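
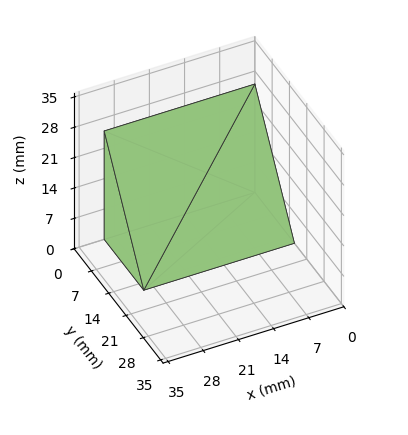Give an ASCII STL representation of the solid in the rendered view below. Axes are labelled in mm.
Reading the render: the shape is a wedge (ramp): 30 × 16 mm base, rising to 25 mm along the y=0 edge and sloping linearly to z=0 at y=16 (dimensions read to the nearest mm from the axis ticks). For the STL, each face is triangulated and given an outward normal.

solid part
  facet normal 0.0000 0.0000 -1.0000
    outer loop
      vertex 30.000 16.000 0.000
      vertex 30.000 0.000 0.000
      vertex 0.000 0.000 0.000
    endloop
  endfacet
  facet normal 0.0000 0.0000 -1.0000
    outer loop
      vertex 0.000 16.000 0.000
      vertex 30.000 16.000 0.000
      vertex 0.000 0.000 0.000
    endloop
  endfacet
  facet normal 0.0000 -1.0000 0.0000
    outer loop
      vertex 0.000 0.000 0.000
      vertex 30.000 0.000 0.000
      vertex 30.000 0.000 25.000
    endloop
  endfacet
  facet normal 0.0000 -1.0000 0.0000
    outer loop
      vertex 0.000 0.000 0.000
      vertex 30.000 0.000 25.000
      vertex 0.000 0.000 25.000
    endloop
  endfacet
  facet normal 0.0000 0.8423 0.5391
    outer loop
      vertex 0.000 0.000 25.000
      vertex 30.000 0.000 25.000
      vertex 30.000 16.000 0.000
    endloop
  endfacet
  facet normal 0.0000 0.8423 0.5391
    outer loop
      vertex 0.000 0.000 25.000
      vertex 30.000 16.000 0.000
      vertex 0.000 16.000 0.000
    endloop
  endfacet
  facet normal -1.0000 0.0000 0.0000
    outer loop
      vertex 0.000 0.000 25.000
      vertex 0.000 16.000 0.000
      vertex 0.000 0.000 0.000
    endloop
  endfacet
  facet normal 1.0000 0.0000 0.0000
    outer loop
      vertex 30.000 0.000 0.000
      vertex 30.000 16.000 0.000
      vertex 30.000 0.000 25.000
    endloop
  endfacet
endsolid part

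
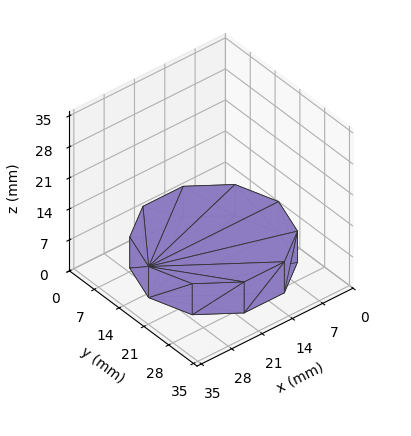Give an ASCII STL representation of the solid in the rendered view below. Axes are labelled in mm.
Reading the render: the shape is a regular 10-sided prism (a cylinder approximated with 10 flat sides), circumscribed radius ≈ 15 mm, height ≈ 7 mm (dimensions read to the nearest mm from the axis ticks). For the STL, each face is triangulated and given an outward normal.

solid part
  facet normal 0.0000 0.0000 -1.0000
    outer loop
      vertex 19.64 29.27 0.00
      vertex 27.14 23.82 0.00
      vertex 30.00 15.00 0.00
    endloop
  endfacet
  facet normal 0.0000 0.0000 -1.0000
    outer loop
      vertex 10.36 29.27 0.00
      vertex 19.64 29.27 0.00
      vertex 30.00 15.00 0.00
    endloop
  endfacet
  facet normal 0.0000 0.0000 -1.0000
    outer loop
      vertex 2.86 23.82 0.00
      vertex 10.36 29.27 0.00
      vertex 30.00 15.00 0.00
    endloop
  endfacet
  facet normal 0.0000 0.0000 -1.0000
    outer loop
      vertex 0.00 15.00 0.00
      vertex 2.86 23.82 0.00
      vertex 30.00 15.00 0.00
    endloop
  endfacet
  facet normal 0.0000 0.0000 -1.0000
    outer loop
      vertex 2.86 6.18 0.00
      vertex 0.00 15.00 0.00
      vertex 30.00 15.00 0.00
    endloop
  endfacet
  facet normal 0.0000 0.0000 -1.0000
    outer loop
      vertex 10.36 0.73 0.00
      vertex 2.86 6.18 0.00
      vertex 30.00 15.00 0.00
    endloop
  endfacet
  facet normal 0.0000 0.0000 -1.0000
    outer loop
      vertex 19.64 0.73 0.00
      vertex 10.36 0.73 0.00
      vertex 30.00 15.00 0.00
    endloop
  endfacet
  facet normal 0.0000 0.0000 -1.0000
    outer loop
      vertex 27.14 6.18 0.00
      vertex 19.64 0.73 0.00
      vertex 30.00 15.00 0.00
    endloop
  endfacet
  facet normal 0.0000 0.0000 1.0000
    outer loop
      vertex 30.00 15.00 7.00
      vertex 27.14 23.82 7.00
      vertex 19.64 29.27 7.00
    endloop
  endfacet
  facet normal 0.0000 0.0000 1.0000
    outer loop
      vertex 30.00 15.00 7.00
      vertex 19.64 29.27 7.00
      vertex 10.36 29.27 7.00
    endloop
  endfacet
  facet normal 0.0000 0.0000 1.0000
    outer loop
      vertex 30.00 15.00 7.00
      vertex 10.36 29.27 7.00
      vertex 2.86 23.82 7.00
    endloop
  endfacet
  facet normal 0.0000 0.0000 1.0000
    outer loop
      vertex 30.00 15.00 7.00
      vertex 2.86 23.82 7.00
      vertex 0.00 15.00 7.00
    endloop
  endfacet
  facet normal 0.0000 0.0000 1.0000
    outer loop
      vertex 30.00 15.00 7.00
      vertex 0.00 15.00 7.00
      vertex 2.86 6.18 7.00
    endloop
  endfacet
  facet normal 0.0000 0.0000 1.0000
    outer loop
      vertex 30.00 15.00 7.00
      vertex 2.86 6.18 7.00
      vertex 10.36 0.73 7.00
    endloop
  endfacet
  facet normal 0.0000 0.0000 1.0000
    outer loop
      vertex 30.00 15.00 7.00
      vertex 10.36 0.73 7.00
      vertex 19.64 0.73 7.00
    endloop
  endfacet
  facet normal 0.0000 0.0000 1.0000
    outer loop
      vertex 30.00 15.00 7.00
      vertex 19.64 0.73 7.00
      vertex 27.14 6.18 7.00
    endloop
  endfacet
  facet normal 0.9512 0.3085 0.0000
    outer loop
      vertex 30.00 15.00 0.00
      vertex 27.14 23.82 0.00
      vertex 27.14 23.82 7.00
    endloop
  endfacet
  facet normal 0.9512 0.3085 0.0000
    outer loop
      vertex 30.00 15.00 0.00
      vertex 27.14 23.82 7.00
      vertex 30.00 15.00 7.00
    endloop
  endfacet
  facet normal 0.5879 0.8090 0.0000
    outer loop
      vertex 27.14 23.82 0.00
      vertex 19.64 29.27 0.00
      vertex 19.64 29.27 7.00
    endloop
  endfacet
  facet normal 0.5879 0.8090 0.0000
    outer loop
      vertex 27.14 23.82 0.00
      vertex 19.64 29.27 7.00
      vertex 27.14 23.82 7.00
    endloop
  endfacet
  facet normal 0.0000 1.0000 0.0000
    outer loop
      vertex 19.64 29.27 0.00
      vertex 10.36 29.27 0.00
      vertex 10.36 29.27 7.00
    endloop
  endfacet
  facet normal 0.0000 1.0000 0.0000
    outer loop
      vertex 19.64 29.27 0.00
      vertex 10.36 29.27 7.00
      vertex 19.64 29.27 7.00
    endloop
  endfacet
  facet normal -0.5879 0.8090 0.0000
    outer loop
      vertex 10.36 29.27 0.00
      vertex 2.86 23.82 0.00
      vertex 2.86 23.82 7.00
    endloop
  endfacet
  facet normal -0.5879 0.8090 0.0000
    outer loop
      vertex 10.36 29.27 0.00
      vertex 2.86 23.82 7.00
      vertex 10.36 29.27 7.00
    endloop
  endfacet
  facet normal -0.9512 0.3085 0.0000
    outer loop
      vertex 2.86 23.82 0.00
      vertex 0.00 15.00 0.00
      vertex 0.00 15.00 7.00
    endloop
  endfacet
  facet normal -0.9512 0.3085 0.0000
    outer loop
      vertex 2.86 23.82 0.00
      vertex 0.00 15.00 7.00
      vertex 2.86 23.82 7.00
    endloop
  endfacet
  facet normal -0.9512 -0.3085 0.0000
    outer loop
      vertex 0.00 15.00 0.00
      vertex 2.86 6.18 0.00
      vertex 2.86 6.18 7.00
    endloop
  endfacet
  facet normal -0.9512 -0.3085 0.0000
    outer loop
      vertex 0.00 15.00 0.00
      vertex 2.86 6.18 7.00
      vertex 0.00 15.00 7.00
    endloop
  endfacet
  facet normal -0.5879 -0.8090 0.0000
    outer loop
      vertex 2.86 6.18 0.00
      vertex 10.36 0.73 0.00
      vertex 10.36 0.73 7.00
    endloop
  endfacet
  facet normal -0.5879 -0.8090 0.0000
    outer loop
      vertex 2.86 6.18 0.00
      vertex 10.36 0.73 7.00
      vertex 2.86 6.18 7.00
    endloop
  endfacet
  facet normal 0.0000 -1.0000 0.0000
    outer loop
      vertex 10.36 0.73 0.00
      vertex 19.64 0.73 0.00
      vertex 19.64 0.73 7.00
    endloop
  endfacet
  facet normal 0.0000 -1.0000 0.0000
    outer loop
      vertex 10.36 0.73 0.00
      vertex 19.64 0.73 7.00
      vertex 10.36 0.73 7.00
    endloop
  endfacet
  facet normal 0.5879 -0.8090 0.0000
    outer loop
      vertex 19.64 0.73 0.00
      vertex 27.14 6.18 0.00
      vertex 27.14 6.18 7.00
    endloop
  endfacet
  facet normal 0.5879 -0.8090 0.0000
    outer loop
      vertex 19.64 0.73 0.00
      vertex 27.14 6.18 7.00
      vertex 19.64 0.73 7.00
    endloop
  endfacet
  facet normal 0.9512 -0.3085 0.0000
    outer loop
      vertex 27.14 6.18 0.00
      vertex 30.00 15.00 0.00
      vertex 30.00 15.00 7.00
    endloop
  endfacet
  facet normal 0.9512 -0.3085 0.0000
    outer loop
      vertex 27.14 6.18 0.00
      vertex 30.00 15.00 7.00
      vertex 27.14 6.18 7.00
    endloop
  endfacet
endsolid part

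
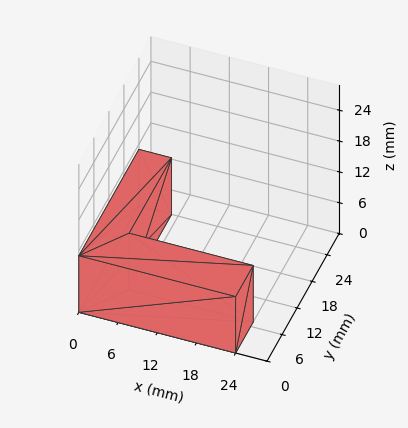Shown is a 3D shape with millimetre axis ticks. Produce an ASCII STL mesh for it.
Reading the render: the shape is an L-shaped prism: outer 24 × 24 mm, arm thicknesses ≈ 7 mm (horizontal) and 5 mm (vertical), extruded 11 mm in z (dimensions read to the nearest mm from the axis ticks). For the STL, each face is triangulated and given an outward normal.

solid part
  facet normal 0.0000 0.0000 -1.0000
    outer loop
      vertex 24.0 7.0 0.0
      vertex 24.0 0.0 0.0
      vertex 0.0 0.0 0.0
    endloop
  endfacet
  facet normal 0.0000 0.0000 -1.0000
    outer loop
      vertex 5.0 7.0 0.0
      vertex 24.0 7.0 0.0
      vertex 0.0 0.0 0.0
    endloop
  endfacet
  facet normal 0.0000 0.0000 -1.0000
    outer loop
      vertex 5.0 24.0 0.0
      vertex 5.0 7.0 0.0
      vertex 0.0 0.0 0.0
    endloop
  endfacet
  facet normal 0.0000 0.0000 -1.0000
    outer loop
      vertex 0.0 24.0 0.0
      vertex 5.0 24.0 0.0
      vertex 0.0 0.0 0.0
    endloop
  endfacet
  facet normal 0.0000 0.0000 1.0000
    outer loop
      vertex 0.0 0.0 11.0
      vertex 24.0 0.0 11.0
      vertex 24.0 7.0 11.0
    endloop
  endfacet
  facet normal 0.0000 0.0000 1.0000
    outer loop
      vertex 0.0 0.0 11.0
      vertex 24.0 7.0 11.0
      vertex 5.0 7.0 11.0
    endloop
  endfacet
  facet normal 0.0000 0.0000 1.0000
    outer loop
      vertex 0.0 0.0 11.0
      vertex 5.0 7.0 11.0
      vertex 5.0 24.0 11.0
    endloop
  endfacet
  facet normal 0.0000 0.0000 1.0000
    outer loop
      vertex 0.0 0.0 11.0
      vertex 5.0 24.0 11.0
      vertex 0.0 24.0 11.0
    endloop
  endfacet
  facet normal 0.0000 -1.0000 0.0000
    outer loop
      vertex 0.0 0.0 0.0
      vertex 24.0 0.0 0.0
      vertex 24.0 0.0 11.0
    endloop
  endfacet
  facet normal 0.0000 -1.0000 0.0000
    outer loop
      vertex 0.0 0.0 0.0
      vertex 24.0 0.0 11.0
      vertex 0.0 0.0 11.0
    endloop
  endfacet
  facet normal 1.0000 0.0000 0.0000
    outer loop
      vertex 24.0 0.0 0.0
      vertex 24.0 7.0 0.0
      vertex 24.0 7.0 11.0
    endloop
  endfacet
  facet normal 1.0000 0.0000 0.0000
    outer loop
      vertex 24.0 0.0 0.0
      vertex 24.0 7.0 11.0
      vertex 24.0 0.0 11.0
    endloop
  endfacet
  facet normal 0.0000 1.0000 0.0000
    outer loop
      vertex 24.0 7.0 0.0
      vertex 5.0 7.0 0.0
      vertex 5.0 7.0 11.0
    endloop
  endfacet
  facet normal 0.0000 1.0000 0.0000
    outer loop
      vertex 24.0 7.0 0.0
      vertex 5.0 7.0 11.0
      vertex 24.0 7.0 11.0
    endloop
  endfacet
  facet normal 1.0000 0.0000 0.0000
    outer loop
      vertex 5.0 7.0 0.0
      vertex 5.0 24.0 0.0
      vertex 5.0 24.0 11.0
    endloop
  endfacet
  facet normal 1.0000 0.0000 0.0000
    outer loop
      vertex 5.0 7.0 0.0
      vertex 5.0 24.0 11.0
      vertex 5.0 7.0 11.0
    endloop
  endfacet
  facet normal 0.0000 1.0000 0.0000
    outer loop
      vertex 5.0 24.0 0.0
      vertex 0.0 24.0 0.0
      vertex 0.0 24.0 11.0
    endloop
  endfacet
  facet normal 0.0000 1.0000 0.0000
    outer loop
      vertex 5.0 24.0 0.0
      vertex 0.0 24.0 11.0
      vertex 5.0 24.0 11.0
    endloop
  endfacet
  facet normal -1.0000 0.0000 0.0000
    outer loop
      vertex 0.0 24.0 0.0
      vertex 0.0 0.0 0.0
      vertex 0.0 0.0 11.0
    endloop
  endfacet
  facet normal -1.0000 0.0000 0.0000
    outer loop
      vertex 0.0 24.0 0.0
      vertex 0.0 0.0 11.0
      vertex 0.0 24.0 11.0
    endloop
  endfacet
endsolid part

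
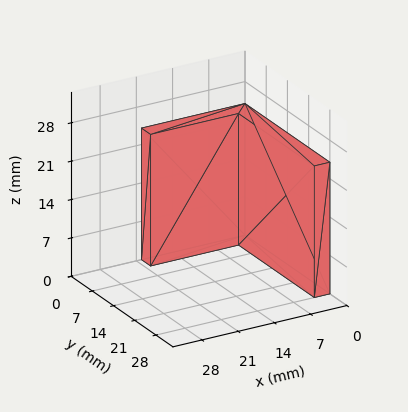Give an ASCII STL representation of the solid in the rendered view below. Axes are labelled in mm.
Reading the render: the shape is an L-shaped prism: outer 20 × 28 mm, arm thicknesses ≈ 3 mm (horizontal) and 3 mm (vertical), extruded 24 mm in z (dimensions read to the nearest mm from the axis ticks). For the STL, each face is triangulated and given an outward normal.

solid part
  facet normal 0.0000 0.0000 -1.0000
    outer loop
      vertex 20.0 3.0 0.0
      vertex 20.0 0.0 0.0
      vertex 0.0 0.0 0.0
    endloop
  endfacet
  facet normal 0.0000 0.0000 -1.0000
    outer loop
      vertex 3.0 3.0 0.0
      vertex 20.0 3.0 0.0
      vertex 0.0 0.0 0.0
    endloop
  endfacet
  facet normal 0.0000 0.0000 -1.0000
    outer loop
      vertex 3.0 28.0 0.0
      vertex 3.0 3.0 0.0
      vertex 0.0 0.0 0.0
    endloop
  endfacet
  facet normal 0.0000 0.0000 -1.0000
    outer loop
      vertex 0.0 28.0 0.0
      vertex 3.0 28.0 0.0
      vertex 0.0 0.0 0.0
    endloop
  endfacet
  facet normal 0.0000 0.0000 1.0000
    outer loop
      vertex 0.0 0.0 24.0
      vertex 20.0 0.0 24.0
      vertex 20.0 3.0 24.0
    endloop
  endfacet
  facet normal 0.0000 0.0000 1.0000
    outer loop
      vertex 0.0 0.0 24.0
      vertex 20.0 3.0 24.0
      vertex 3.0 3.0 24.0
    endloop
  endfacet
  facet normal 0.0000 0.0000 1.0000
    outer loop
      vertex 0.0 0.0 24.0
      vertex 3.0 3.0 24.0
      vertex 3.0 28.0 24.0
    endloop
  endfacet
  facet normal 0.0000 0.0000 1.0000
    outer loop
      vertex 0.0 0.0 24.0
      vertex 3.0 28.0 24.0
      vertex 0.0 28.0 24.0
    endloop
  endfacet
  facet normal 0.0000 -1.0000 0.0000
    outer loop
      vertex 0.0 0.0 0.0
      vertex 20.0 0.0 0.0
      vertex 20.0 0.0 24.0
    endloop
  endfacet
  facet normal 0.0000 -1.0000 0.0000
    outer loop
      vertex 0.0 0.0 0.0
      vertex 20.0 0.0 24.0
      vertex 0.0 0.0 24.0
    endloop
  endfacet
  facet normal 1.0000 0.0000 0.0000
    outer loop
      vertex 20.0 0.0 0.0
      vertex 20.0 3.0 0.0
      vertex 20.0 3.0 24.0
    endloop
  endfacet
  facet normal 1.0000 0.0000 0.0000
    outer loop
      vertex 20.0 0.0 0.0
      vertex 20.0 3.0 24.0
      vertex 20.0 0.0 24.0
    endloop
  endfacet
  facet normal 0.0000 1.0000 0.0000
    outer loop
      vertex 20.0 3.0 0.0
      vertex 3.0 3.0 0.0
      vertex 3.0 3.0 24.0
    endloop
  endfacet
  facet normal 0.0000 1.0000 0.0000
    outer loop
      vertex 20.0 3.0 0.0
      vertex 3.0 3.0 24.0
      vertex 20.0 3.0 24.0
    endloop
  endfacet
  facet normal 1.0000 0.0000 0.0000
    outer loop
      vertex 3.0 3.0 0.0
      vertex 3.0 28.0 0.0
      vertex 3.0 28.0 24.0
    endloop
  endfacet
  facet normal 1.0000 0.0000 0.0000
    outer loop
      vertex 3.0 3.0 0.0
      vertex 3.0 28.0 24.0
      vertex 3.0 3.0 24.0
    endloop
  endfacet
  facet normal 0.0000 1.0000 0.0000
    outer loop
      vertex 3.0 28.0 0.0
      vertex 0.0 28.0 0.0
      vertex 0.0 28.0 24.0
    endloop
  endfacet
  facet normal 0.0000 1.0000 0.0000
    outer loop
      vertex 3.0 28.0 0.0
      vertex 0.0 28.0 24.0
      vertex 3.0 28.0 24.0
    endloop
  endfacet
  facet normal -1.0000 0.0000 0.0000
    outer loop
      vertex 0.0 28.0 0.0
      vertex 0.0 0.0 0.0
      vertex 0.0 0.0 24.0
    endloop
  endfacet
  facet normal -1.0000 0.0000 0.0000
    outer loop
      vertex 0.0 28.0 0.0
      vertex 0.0 0.0 24.0
      vertex 0.0 28.0 24.0
    endloop
  endfacet
endsolid part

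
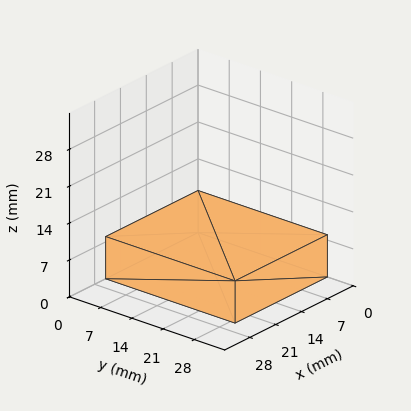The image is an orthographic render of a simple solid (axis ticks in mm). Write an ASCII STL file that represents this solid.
Reading the render: the shape is a rectangular box, roughly 25 × 29 mm footprint and 8 mm tall (dimensions read to the nearest mm from the axis ticks). For the STL, each face is triangulated and given an outward normal.

solid part
  facet normal 0.0000 0.0000 -1.0000
    outer loop
      vertex 25.0 29.0 0.0
      vertex 25.0 0.0 0.0
      vertex 0.0 0.0 0.0
    endloop
  endfacet
  facet normal 0.0000 0.0000 -1.0000
    outer loop
      vertex 0.0 29.0 0.0
      vertex 25.0 29.0 0.0
      vertex 0.0 0.0 0.0
    endloop
  endfacet
  facet normal 0.0000 0.0000 1.0000
    outer loop
      vertex 0.0 0.0 8.0
      vertex 25.0 0.0 8.0
      vertex 25.0 29.0 8.0
    endloop
  endfacet
  facet normal 0.0000 0.0000 1.0000
    outer loop
      vertex 0.0 0.0 8.0
      vertex 25.0 29.0 8.0
      vertex 0.0 29.0 8.0
    endloop
  endfacet
  facet normal 0.0000 -1.0000 0.0000
    outer loop
      vertex 0.0 0.0 0.0
      vertex 25.0 0.0 0.0
      vertex 25.0 0.0 8.0
    endloop
  endfacet
  facet normal 0.0000 -1.0000 0.0000
    outer loop
      vertex 0.0 0.0 0.0
      vertex 25.0 0.0 8.0
      vertex 0.0 0.0 8.0
    endloop
  endfacet
  facet normal 0.0000 1.0000 0.0000
    outer loop
      vertex 25.0 29.0 8.0
      vertex 25.0 29.0 0.0
      vertex 0.0 29.0 0.0
    endloop
  endfacet
  facet normal 0.0000 1.0000 0.0000
    outer loop
      vertex 0.0 29.0 8.0
      vertex 25.0 29.0 8.0
      vertex 0.0 29.0 0.0
    endloop
  endfacet
  facet normal -1.0000 0.0000 0.0000
    outer loop
      vertex 0.0 29.0 8.0
      vertex 0.0 29.0 0.0
      vertex 0.0 0.0 0.0
    endloop
  endfacet
  facet normal -1.0000 0.0000 0.0000
    outer loop
      vertex 0.0 0.0 8.0
      vertex 0.0 29.0 8.0
      vertex 0.0 0.0 0.0
    endloop
  endfacet
  facet normal 1.0000 0.0000 0.0000
    outer loop
      vertex 25.0 0.0 0.0
      vertex 25.0 29.0 0.0
      vertex 25.0 29.0 8.0
    endloop
  endfacet
  facet normal 1.0000 0.0000 0.0000
    outer loop
      vertex 25.0 0.0 0.0
      vertex 25.0 29.0 8.0
      vertex 25.0 0.0 8.0
    endloop
  endfacet
endsolid part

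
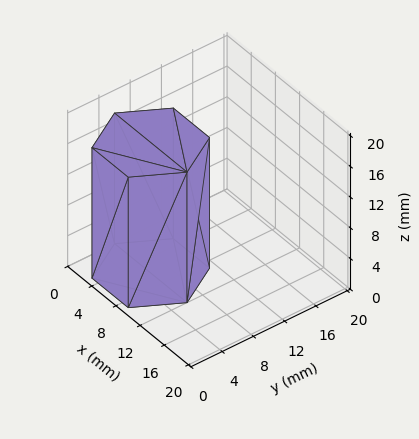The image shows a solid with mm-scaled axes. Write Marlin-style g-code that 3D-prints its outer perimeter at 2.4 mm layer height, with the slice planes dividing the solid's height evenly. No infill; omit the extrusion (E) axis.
Reading the render: the shape is a regular 6-sided prism (a cylinder approximated with 6 flat sides), circumscribed radius ≈ 6 mm, height ≈ 17 mm (dimensions read to the nearest mm from the axis ticks). For the g-code, the solid's height is divided into equal slices at the stated Δz and each level perimeter traced with G1 moves after a G0 lift.

; perimeter-only toolpath
G21 ; units = mm
G90 ; absolute positioning
G28 ; home
; layer 1
G0 Z2.4
G0 X12.0 Y6.0
G1 X9.0 Y11.2
G1 X3.0 Y11.2
G1 X0.0 Y6.0
G1 X3.0 Y0.8
G1 X9.0 Y0.8
G1 X12.0 Y6.0
; layer 2
G0 Z4.9
G0 X12.0 Y6.0
G1 X9.0 Y11.2
G1 X3.0 Y11.2
G1 X0.0 Y6.0
G1 X3.0 Y0.8
G1 X9.0 Y0.8
G1 X12.0 Y6.0
; layer 3
G0 Z7.3
G0 X12.0 Y6.0
G1 X9.0 Y11.2
G1 X3.0 Y11.2
G1 X0.0 Y6.0
G1 X3.0 Y0.8
G1 X9.0 Y0.8
G1 X12.0 Y6.0
; layer 4
G0 Z9.7
G0 X12.0 Y6.0
G1 X9.0 Y11.2
G1 X3.0 Y11.2
G1 X0.0 Y6.0
G1 X3.0 Y0.8
G1 X9.0 Y0.8
G1 X12.0 Y6.0
; layer 5
G0 Z12.1
G0 X12.0 Y6.0
G1 X9.0 Y11.2
G1 X3.0 Y11.2
G1 X0.0 Y6.0
G1 X3.0 Y0.8
G1 X9.0 Y0.8
G1 X12.0 Y6.0
; layer 6
G0 Z14.6
G0 X12.0 Y6.0
G1 X9.0 Y11.2
G1 X3.0 Y11.2
G1 X0.0 Y6.0
G1 X3.0 Y0.8
G1 X9.0 Y0.8
G1 X12.0 Y6.0
; layer 7
G0 Z17.0
G0 X12.0 Y6.0
G1 X9.0 Y11.2
G1 X3.0 Y11.2
G1 X0.0 Y6.0
G1 X3.0 Y0.8
G1 X9.0 Y0.8
G1 X12.0 Y6.0
M2 ; end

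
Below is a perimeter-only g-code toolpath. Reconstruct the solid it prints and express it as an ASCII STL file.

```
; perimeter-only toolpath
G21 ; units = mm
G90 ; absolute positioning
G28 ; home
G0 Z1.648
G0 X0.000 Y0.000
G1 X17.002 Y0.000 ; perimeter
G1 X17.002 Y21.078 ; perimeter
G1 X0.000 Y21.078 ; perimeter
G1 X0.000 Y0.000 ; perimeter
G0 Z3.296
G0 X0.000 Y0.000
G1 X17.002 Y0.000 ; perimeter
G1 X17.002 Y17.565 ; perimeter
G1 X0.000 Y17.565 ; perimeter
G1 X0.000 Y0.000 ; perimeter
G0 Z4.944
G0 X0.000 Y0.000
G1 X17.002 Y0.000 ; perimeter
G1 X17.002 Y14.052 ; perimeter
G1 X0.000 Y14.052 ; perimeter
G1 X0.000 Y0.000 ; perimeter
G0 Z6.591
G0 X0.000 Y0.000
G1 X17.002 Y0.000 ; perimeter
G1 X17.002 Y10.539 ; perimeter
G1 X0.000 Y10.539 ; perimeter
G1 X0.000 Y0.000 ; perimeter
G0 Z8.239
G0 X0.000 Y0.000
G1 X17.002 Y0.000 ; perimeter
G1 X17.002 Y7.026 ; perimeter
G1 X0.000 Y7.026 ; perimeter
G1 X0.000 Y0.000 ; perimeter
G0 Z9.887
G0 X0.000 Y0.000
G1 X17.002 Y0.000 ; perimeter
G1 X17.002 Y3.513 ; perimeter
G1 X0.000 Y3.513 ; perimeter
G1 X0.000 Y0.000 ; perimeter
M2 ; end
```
solid part
  facet normal 0.0000 0.0000 -1.0000
    outer loop
      vertex 17.002 24.591 0.000
      vertex 17.002 0.000 0.000
      vertex 0.000 0.000 0.000
    endloop
  endfacet
  facet normal 0.0000 0.0000 -1.0000
    outer loop
      vertex 0.000 24.591 0.000
      vertex 17.002 24.591 0.000
      vertex 0.000 0.000 0.000
    endloop
  endfacet
  facet normal 0.0000 -1.0000 0.0000
    outer loop
      vertex 0.000 0.000 0.000
      vertex 17.002 0.000 0.000
      vertex 17.002 0.000 11.535
    endloop
  endfacet
  facet normal 0.0000 -1.0000 0.0000
    outer loop
      vertex 0.000 0.000 0.000
      vertex 17.002 0.000 11.535
      vertex 0.000 0.000 11.535
    endloop
  endfacet
  facet normal 0.0000 0.4247 0.9053
    outer loop
      vertex 0.000 0.000 11.535
      vertex 17.002 0.000 11.535
      vertex 17.002 24.591 0.000
    endloop
  endfacet
  facet normal 0.0000 0.4247 0.9053
    outer loop
      vertex 0.000 0.000 11.535
      vertex 17.002 24.591 0.000
      vertex 0.000 24.591 0.000
    endloop
  endfacet
  facet normal -1.0000 0.0000 0.0000
    outer loop
      vertex 0.000 0.000 11.535
      vertex 0.000 24.591 0.000
      vertex 0.000 0.000 0.000
    endloop
  endfacet
  facet normal 1.0000 0.0000 0.0000
    outer loop
      vertex 17.002 0.000 0.000
      vertex 17.002 24.591 0.000
      vertex 17.002 0.000 11.535
    endloop
  endfacet
endsolid part

The G0 Z moves step by Δz≈1.648 mm. The G1 loops shrink linearly with z, so the solid tapers from its base footprint up to z≈11.5. Closing with a flat bottom cap and the tapered top and triangulating gives 8 facets — a wedge (ramp): 17 × 24.6 mm base, rising to 11.5 mm along the y=0 edge and sloping linearly to z=0 at y=24.6.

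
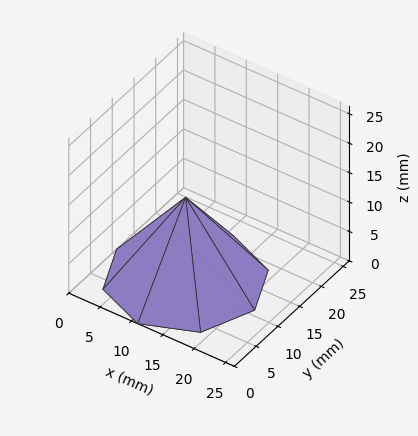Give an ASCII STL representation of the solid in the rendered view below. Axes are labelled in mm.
Reading the render: the shape is a regular 8-sided pyramid, base circumscribed radius ≈ 11 mm, apex at z ≈ 14 mm (dimensions read to the nearest mm from the axis ticks). For the STL, each face is triangulated and given an outward normal.

solid part
  facet normal 0.0000 0.0000 -1.0000
    outer loop
      vertex 11.000 22.000 0.000
      vertex 18.778 18.778 0.000
      vertex 22.000 11.000 0.000
    endloop
  endfacet
  facet normal 0.0000 0.0000 -1.0000
    outer loop
      vertex 3.222 18.778 0.000
      vertex 11.000 22.000 0.000
      vertex 22.000 11.000 0.000
    endloop
  endfacet
  facet normal 0.0000 0.0000 -1.0000
    outer loop
      vertex 0.000 11.000 0.000
      vertex 3.222 18.778 0.000
      vertex 22.000 11.000 0.000
    endloop
  endfacet
  facet normal 0.0000 0.0000 -1.0000
    outer loop
      vertex 3.222 3.222 0.000
      vertex 0.000 11.000 0.000
      vertex 22.000 11.000 0.000
    endloop
  endfacet
  facet normal 0.0000 0.0000 -1.0000
    outer loop
      vertex 11.000 0.000 0.000
      vertex 3.222 3.222 0.000
      vertex 22.000 11.000 0.000
    endloop
  endfacet
  facet normal 0.0000 0.0000 -1.0000
    outer loop
      vertex 18.778 3.222 0.000
      vertex 11.000 0.000 0.000
      vertex 22.000 11.000 0.000
    endloop
  endfacet
  facet normal 0.7477 0.3097 0.5874
    outer loop
      vertex 22.000 11.000 0.000
      vertex 18.778 18.778 0.000
      vertex 11.000 11.000 14.000
    endloop
  endfacet
  facet normal 0.3097 0.7477 0.5874
    outer loop
      vertex 18.778 18.778 0.000
      vertex 11.000 22.000 0.000
      vertex 11.000 11.000 14.000
    endloop
  endfacet
  facet normal -0.3097 0.7477 0.5874
    outer loop
      vertex 11.000 22.000 0.000
      vertex 3.222 18.778 0.000
      vertex 11.000 11.000 14.000
    endloop
  endfacet
  facet normal -0.7477 0.3097 0.5874
    outer loop
      vertex 3.222 18.778 0.000
      vertex 0.000 11.000 0.000
      vertex 11.000 11.000 14.000
    endloop
  endfacet
  facet normal -0.7477 -0.3097 0.5874
    outer loop
      vertex 0.000 11.000 0.000
      vertex 3.222 3.222 0.000
      vertex 11.000 11.000 14.000
    endloop
  endfacet
  facet normal -0.3097 -0.7477 0.5874
    outer loop
      vertex 3.222 3.222 0.000
      vertex 11.000 0.000 0.000
      vertex 11.000 11.000 14.000
    endloop
  endfacet
  facet normal 0.3097 -0.7477 0.5874
    outer loop
      vertex 11.000 0.000 0.000
      vertex 18.778 3.222 0.000
      vertex 11.000 11.000 14.000
    endloop
  endfacet
  facet normal 0.7477 -0.3097 0.5874
    outer loop
      vertex 18.778 3.222 0.000
      vertex 22.000 11.000 0.000
      vertex 11.000 11.000 14.000
    endloop
  endfacet
endsolid part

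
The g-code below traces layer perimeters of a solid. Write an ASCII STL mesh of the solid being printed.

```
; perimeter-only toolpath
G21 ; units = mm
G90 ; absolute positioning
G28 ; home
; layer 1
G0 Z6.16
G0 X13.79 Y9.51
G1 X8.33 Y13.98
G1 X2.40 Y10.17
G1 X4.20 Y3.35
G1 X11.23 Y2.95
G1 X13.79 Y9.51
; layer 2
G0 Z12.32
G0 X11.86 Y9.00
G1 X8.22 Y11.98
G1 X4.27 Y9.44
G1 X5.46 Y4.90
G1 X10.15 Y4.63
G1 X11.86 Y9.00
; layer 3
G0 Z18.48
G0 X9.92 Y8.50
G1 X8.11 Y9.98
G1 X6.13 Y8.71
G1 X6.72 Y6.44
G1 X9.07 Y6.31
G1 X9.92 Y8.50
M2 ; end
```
solid part
  facet normal 0.0000 0.0000 -1.0000
    outer loop
      vertex 0.54 10.89 0.00
      vertex 8.45 15.97 0.00
      vertex 15.72 10.02 0.00
    endloop
  endfacet
  facet normal 0.0000 0.0000 -1.0000
    outer loop
      vertex 2.93 1.80 0.00
      vertex 0.54 10.89 0.00
      vertex 15.72 10.02 0.00
    endloop
  endfacet
  facet normal 0.0000 0.0000 -1.0000
    outer loop
      vertex 12.31 1.27 0.00
      vertex 2.93 1.80 0.00
      vertex 15.72 10.02 0.00
    endloop
  endfacet
  facet normal 0.6126 0.7485 0.2539
    outer loop
      vertex 15.72 10.02 0.00
      vertex 8.45 15.97 0.00
      vertex 7.99 7.99 24.64
    endloop
  endfacet
  facet normal -0.5227 0.8139 0.2538
    outer loop
      vertex 8.45 15.97 0.00
      vertex 0.54 10.89 0.00
      vertex 7.99 7.99 24.64
    endloop
  endfacet
  facet normal -0.9354 -0.2460 0.2539
    outer loop
      vertex 0.54 10.89 0.00
      vertex 2.93 1.80 0.00
      vertex 7.99 7.99 24.64
    endloop
  endfacet
  facet normal -0.0546 -0.9657 0.2538
    outer loop
      vertex 2.93 1.80 0.00
      vertex 12.31 1.27 0.00
      vertex 7.99 7.99 24.64
    endloop
  endfacet
  facet normal 0.9012 -0.3512 0.2538
    outer loop
      vertex 12.31 1.27 0.00
      vertex 15.72 10.02 0.00
      vertex 7.99 7.99 24.64
    endloop
  endfacet
endsolid part

The G0 Z moves step by Δz≈6.16 mm. The G1 loops shrink linearly with z, so the solid tapers from its base footprint up to z≈24.6. Closing with a flat bottom cap and the tapered top and triangulating gives 8 facets — a regular 5-sided pyramid, base circumscribed radius ≈ 7.99 mm, apex at z ≈ 24.6 mm.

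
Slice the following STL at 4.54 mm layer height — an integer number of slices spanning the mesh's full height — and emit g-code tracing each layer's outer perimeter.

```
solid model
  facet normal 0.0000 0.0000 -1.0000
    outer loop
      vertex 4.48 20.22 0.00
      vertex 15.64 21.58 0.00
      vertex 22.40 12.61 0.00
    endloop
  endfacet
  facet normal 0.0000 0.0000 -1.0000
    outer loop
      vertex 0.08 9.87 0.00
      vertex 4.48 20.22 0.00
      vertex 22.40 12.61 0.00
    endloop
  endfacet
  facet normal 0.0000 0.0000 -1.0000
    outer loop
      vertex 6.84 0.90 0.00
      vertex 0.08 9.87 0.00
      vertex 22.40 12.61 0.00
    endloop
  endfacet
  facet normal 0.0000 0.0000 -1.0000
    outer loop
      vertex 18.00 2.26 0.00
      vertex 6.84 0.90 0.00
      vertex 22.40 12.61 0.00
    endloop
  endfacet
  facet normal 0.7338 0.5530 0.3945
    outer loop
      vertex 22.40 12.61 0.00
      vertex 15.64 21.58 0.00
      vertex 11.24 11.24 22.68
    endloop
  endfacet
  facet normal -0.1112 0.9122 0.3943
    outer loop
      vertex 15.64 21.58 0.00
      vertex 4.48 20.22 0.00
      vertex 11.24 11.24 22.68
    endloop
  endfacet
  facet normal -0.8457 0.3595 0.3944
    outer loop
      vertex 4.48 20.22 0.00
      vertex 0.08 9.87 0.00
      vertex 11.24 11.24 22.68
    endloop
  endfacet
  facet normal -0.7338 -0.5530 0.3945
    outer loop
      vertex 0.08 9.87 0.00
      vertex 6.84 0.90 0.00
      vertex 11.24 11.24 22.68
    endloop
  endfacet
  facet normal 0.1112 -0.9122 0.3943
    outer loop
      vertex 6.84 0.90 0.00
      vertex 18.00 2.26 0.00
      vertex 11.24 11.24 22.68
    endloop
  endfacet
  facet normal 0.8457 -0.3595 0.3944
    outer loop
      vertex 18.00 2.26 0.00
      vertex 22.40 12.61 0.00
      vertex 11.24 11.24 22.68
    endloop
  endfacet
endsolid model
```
; perimeter-only toolpath
G21 ; units = mm
G90 ; absolute positioning
G28 ; home
; layer 1
G0 Z4.54
G0 X20.17 Y12.34
G1 X14.76 Y19.51
G1 X5.83 Y18.42
G1 X2.31 Y10.14
G1 X7.72 Y2.97
G1 X16.65 Y4.06
G1 X20.17 Y12.34
; layer 2
G0 Z9.07
G0 X17.94 Y12.06
G1 X13.88 Y17.44
G1 X7.18 Y16.63
G1 X4.54 Y10.42
G1 X8.60 Y5.04
G1 X15.30 Y5.85
G1 X17.94 Y12.06
; layer 3
G0 Z13.61
G0 X15.70 Y11.79
G1 X13.00 Y15.38
G1 X8.54 Y14.83
G1 X6.78 Y10.69
G1 X9.48 Y7.10
G1 X13.94 Y7.65
G1 X15.70 Y11.79
; layer 4
G0 Z18.14
G0 X13.47 Y11.51
G1 X12.12 Y13.31
G1 X9.89 Y13.04
G1 X9.01 Y10.97
G1 X10.36 Y9.17
G1 X12.59 Y9.44
G1 X13.47 Y11.51
M2 ; end

The solid is a regular 6-sided pyramid, base circumscribed radius ≈ 11.2 mm, apex at z ≈ 22.7 mm. Slicing at Δz = 4.54 mm — 5 equal slices spanning the solid's height, so layer i sits at z = i·h/5 — gives 4 non-empty perimeters. Each is a 6-segment closed polygon; G0 lifts to the layer z and rapids to the start vertex, then G1 traces the edges. The cross-section shrinks linearly with z (the slice at the apex is degenerate and omitted).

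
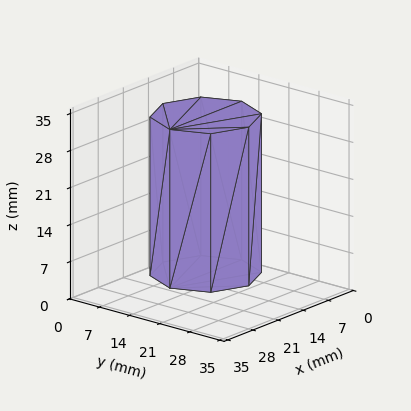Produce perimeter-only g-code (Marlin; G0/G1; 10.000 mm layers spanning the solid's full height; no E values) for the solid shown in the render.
Reading the render: the shape is a regular 8-sided prism (a cylinder approximated with 8 flat sides), circumscribed radius ≈ 10 mm, height ≈ 30 mm (dimensions read to the nearest mm from the axis ticks). For the g-code, the solid's height is divided into equal slices at the stated Δz and each level perimeter traced with G1 moves after a G0 lift.

; perimeter-only toolpath
G21 ; units = mm
G90 ; absolute positioning
G28 ; home
; layer 1
G0 Z10.000
G0 X20.000 Y10.000
G1 X17.071 Y17.071
G1 X10.000 Y20.000
G1 X2.929 Y17.071
G1 X0.000 Y10.000
G1 X2.929 Y2.929
G1 X10.000 Y0.000
G1 X17.071 Y2.929
G1 X20.000 Y10.000
; layer 2
G0 Z20.000
G0 X20.000 Y10.000
G1 X17.071 Y17.071
G1 X10.000 Y20.000
G1 X2.929 Y17.071
G1 X0.000 Y10.000
G1 X2.929 Y2.929
G1 X10.000 Y0.000
G1 X17.071 Y2.929
G1 X20.000 Y10.000
; layer 3
G0 Z30.000
G0 X20.000 Y10.000
G1 X17.071 Y17.071
G1 X10.000 Y20.000
G1 X2.929 Y17.071
G1 X0.000 Y10.000
G1 X2.929 Y2.929
G1 X10.000 Y0.000
G1 X17.071 Y2.929
G1 X20.000 Y10.000
M2 ; end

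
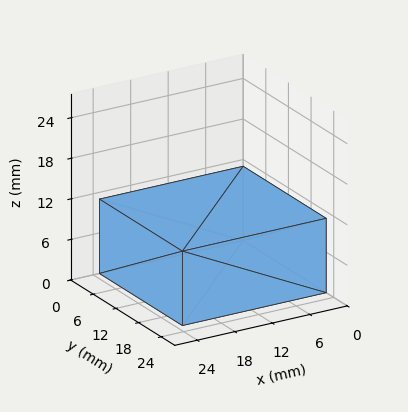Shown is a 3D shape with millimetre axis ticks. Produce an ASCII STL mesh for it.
Reading the render: the shape is a rectangular box, roughly 23 × 22 mm footprint and 11 mm tall (dimensions read to the nearest mm from the axis ticks). For the STL, each face is triangulated and given an outward normal.

solid part
  facet normal 0.0000 0.0000 -1.0000
    outer loop
      vertex 23.00 22.00 0.00
      vertex 23.00 0.00 0.00
      vertex 0.00 0.00 0.00
    endloop
  endfacet
  facet normal 0.0000 0.0000 -1.0000
    outer loop
      vertex 0.00 22.00 0.00
      vertex 23.00 22.00 0.00
      vertex 0.00 0.00 0.00
    endloop
  endfacet
  facet normal 0.0000 0.0000 1.0000
    outer loop
      vertex 0.00 0.00 11.00
      vertex 23.00 0.00 11.00
      vertex 23.00 22.00 11.00
    endloop
  endfacet
  facet normal 0.0000 0.0000 1.0000
    outer loop
      vertex 0.00 0.00 11.00
      vertex 23.00 22.00 11.00
      vertex 0.00 22.00 11.00
    endloop
  endfacet
  facet normal 0.0000 -1.0000 0.0000
    outer loop
      vertex 0.00 0.00 0.00
      vertex 23.00 0.00 0.00
      vertex 23.00 0.00 11.00
    endloop
  endfacet
  facet normal 0.0000 -1.0000 0.0000
    outer loop
      vertex 0.00 0.00 0.00
      vertex 23.00 0.00 11.00
      vertex 0.00 0.00 11.00
    endloop
  endfacet
  facet normal 0.0000 1.0000 0.0000
    outer loop
      vertex 23.00 22.00 11.00
      vertex 23.00 22.00 0.00
      vertex 0.00 22.00 0.00
    endloop
  endfacet
  facet normal 0.0000 1.0000 0.0000
    outer loop
      vertex 0.00 22.00 11.00
      vertex 23.00 22.00 11.00
      vertex 0.00 22.00 0.00
    endloop
  endfacet
  facet normal -1.0000 0.0000 0.0000
    outer loop
      vertex 0.00 22.00 11.00
      vertex 0.00 22.00 0.00
      vertex 0.00 0.00 0.00
    endloop
  endfacet
  facet normal -1.0000 0.0000 0.0000
    outer loop
      vertex 0.00 0.00 11.00
      vertex 0.00 22.00 11.00
      vertex 0.00 0.00 0.00
    endloop
  endfacet
  facet normal 1.0000 0.0000 0.0000
    outer loop
      vertex 23.00 0.00 0.00
      vertex 23.00 22.00 0.00
      vertex 23.00 22.00 11.00
    endloop
  endfacet
  facet normal 1.0000 0.0000 0.0000
    outer loop
      vertex 23.00 0.00 0.00
      vertex 23.00 22.00 11.00
      vertex 23.00 0.00 11.00
    endloop
  endfacet
endsolid part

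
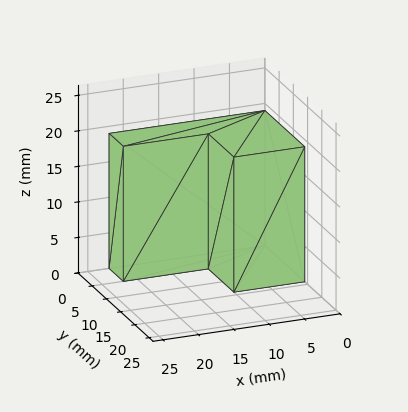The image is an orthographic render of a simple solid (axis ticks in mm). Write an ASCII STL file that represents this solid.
Reading the render: the shape is an L-shaped prism: outer 22 × 14 mm, arm thicknesses ≈ 5 mm (horizontal) and 10 mm (vertical), extruded 19 mm in z (dimensions read to the nearest mm from the axis ticks). For the STL, each face is triangulated and given an outward normal.

solid part
  facet normal 0.0000 0.0000 -1.0000
    outer loop
      vertex 22.000 5.000 0.000
      vertex 22.000 0.000 0.000
      vertex 0.000 0.000 0.000
    endloop
  endfacet
  facet normal 0.0000 0.0000 -1.0000
    outer loop
      vertex 10.000 5.000 0.000
      vertex 22.000 5.000 0.000
      vertex 0.000 0.000 0.000
    endloop
  endfacet
  facet normal 0.0000 0.0000 -1.0000
    outer loop
      vertex 10.000 14.000 0.000
      vertex 10.000 5.000 0.000
      vertex 0.000 0.000 0.000
    endloop
  endfacet
  facet normal 0.0000 0.0000 -1.0000
    outer loop
      vertex 0.000 14.000 0.000
      vertex 10.000 14.000 0.000
      vertex 0.000 0.000 0.000
    endloop
  endfacet
  facet normal 0.0000 0.0000 1.0000
    outer loop
      vertex 0.000 0.000 19.000
      vertex 22.000 0.000 19.000
      vertex 22.000 5.000 19.000
    endloop
  endfacet
  facet normal 0.0000 0.0000 1.0000
    outer loop
      vertex 0.000 0.000 19.000
      vertex 22.000 5.000 19.000
      vertex 10.000 5.000 19.000
    endloop
  endfacet
  facet normal 0.0000 0.0000 1.0000
    outer loop
      vertex 0.000 0.000 19.000
      vertex 10.000 5.000 19.000
      vertex 10.000 14.000 19.000
    endloop
  endfacet
  facet normal 0.0000 0.0000 1.0000
    outer loop
      vertex 0.000 0.000 19.000
      vertex 10.000 14.000 19.000
      vertex 0.000 14.000 19.000
    endloop
  endfacet
  facet normal 0.0000 -1.0000 0.0000
    outer loop
      vertex 0.000 0.000 0.000
      vertex 22.000 0.000 0.000
      vertex 22.000 0.000 19.000
    endloop
  endfacet
  facet normal 0.0000 -1.0000 0.0000
    outer loop
      vertex 0.000 0.000 0.000
      vertex 22.000 0.000 19.000
      vertex 0.000 0.000 19.000
    endloop
  endfacet
  facet normal 1.0000 0.0000 0.0000
    outer loop
      vertex 22.000 0.000 0.000
      vertex 22.000 5.000 0.000
      vertex 22.000 5.000 19.000
    endloop
  endfacet
  facet normal 1.0000 0.0000 0.0000
    outer loop
      vertex 22.000 0.000 0.000
      vertex 22.000 5.000 19.000
      vertex 22.000 0.000 19.000
    endloop
  endfacet
  facet normal 0.0000 1.0000 0.0000
    outer loop
      vertex 22.000 5.000 0.000
      vertex 10.000 5.000 0.000
      vertex 10.000 5.000 19.000
    endloop
  endfacet
  facet normal 0.0000 1.0000 0.0000
    outer loop
      vertex 22.000 5.000 0.000
      vertex 10.000 5.000 19.000
      vertex 22.000 5.000 19.000
    endloop
  endfacet
  facet normal 1.0000 0.0000 0.0000
    outer loop
      vertex 10.000 5.000 0.000
      vertex 10.000 14.000 0.000
      vertex 10.000 14.000 19.000
    endloop
  endfacet
  facet normal 1.0000 0.0000 0.0000
    outer loop
      vertex 10.000 5.000 0.000
      vertex 10.000 14.000 19.000
      vertex 10.000 5.000 19.000
    endloop
  endfacet
  facet normal 0.0000 1.0000 0.0000
    outer loop
      vertex 10.000 14.000 0.000
      vertex 0.000 14.000 0.000
      vertex 0.000 14.000 19.000
    endloop
  endfacet
  facet normal 0.0000 1.0000 0.0000
    outer loop
      vertex 10.000 14.000 0.000
      vertex 0.000 14.000 19.000
      vertex 10.000 14.000 19.000
    endloop
  endfacet
  facet normal -1.0000 0.0000 0.0000
    outer loop
      vertex 0.000 14.000 0.000
      vertex 0.000 0.000 0.000
      vertex 0.000 0.000 19.000
    endloop
  endfacet
  facet normal -1.0000 0.0000 0.0000
    outer loop
      vertex 0.000 14.000 0.000
      vertex 0.000 0.000 19.000
      vertex 0.000 14.000 19.000
    endloop
  endfacet
endsolid part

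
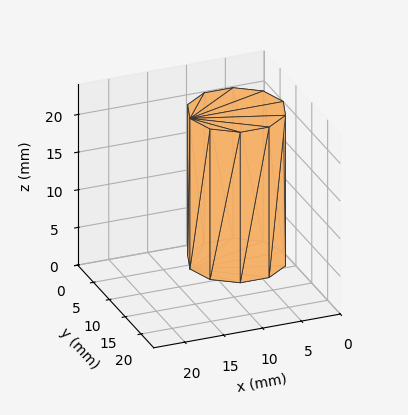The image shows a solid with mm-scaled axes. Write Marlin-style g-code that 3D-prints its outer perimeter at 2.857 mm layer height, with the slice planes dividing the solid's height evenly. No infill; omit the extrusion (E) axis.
Reading the render: the shape is a regular 10-sided prism (a cylinder approximated with 10 flat sides), circumscribed radius ≈ 6 mm, height ≈ 20 mm (dimensions read to the nearest mm from the axis ticks). For the g-code, the solid's height is divided into equal slices at the stated Δz and each level perimeter traced with G1 moves after a G0 lift.

; perimeter-only toolpath
G21 ; units = mm
G90 ; absolute positioning
G28 ; home
; layer 1
G0 Z2.857
G0 X12.000 Y6.000
G1 X10.854 Y9.527
G1 X7.854 Y11.706
G1 X4.146 Y11.706
G1 X1.146 Y9.527
G1 X0.000 Y6.000
G1 X1.146 Y2.473
G1 X4.146 Y0.294
G1 X7.854 Y0.294
G1 X10.854 Y2.473
G1 X12.000 Y6.000
; layer 2
G0 Z5.714
G0 X12.000 Y6.000
G1 X10.854 Y9.527
G1 X7.854 Y11.706
G1 X4.146 Y11.706
G1 X1.146 Y9.527
G1 X0.000 Y6.000
G1 X1.146 Y2.473
G1 X4.146 Y0.294
G1 X7.854 Y0.294
G1 X10.854 Y2.473
G1 X12.000 Y6.000
; layer 3
G0 Z8.571
G0 X12.000 Y6.000
G1 X10.854 Y9.527
G1 X7.854 Y11.706
G1 X4.146 Y11.706
G1 X1.146 Y9.527
G1 X0.000 Y6.000
G1 X1.146 Y2.473
G1 X4.146 Y0.294
G1 X7.854 Y0.294
G1 X10.854 Y2.473
G1 X12.000 Y6.000
; layer 4
G0 Z11.429
G0 X12.000 Y6.000
G1 X10.854 Y9.527
G1 X7.854 Y11.706
G1 X4.146 Y11.706
G1 X1.146 Y9.527
G1 X0.000 Y6.000
G1 X1.146 Y2.473
G1 X4.146 Y0.294
G1 X7.854 Y0.294
G1 X10.854 Y2.473
G1 X12.000 Y6.000
; layer 5
G0 Z14.286
G0 X12.000 Y6.000
G1 X10.854 Y9.527
G1 X7.854 Y11.706
G1 X4.146 Y11.706
G1 X1.146 Y9.527
G1 X0.000 Y6.000
G1 X1.146 Y2.473
G1 X4.146 Y0.294
G1 X7.854 Y0.294
G1 X10.854 Y2.473
G1 X12.000 Y6.000
; layer 6
G0 Z17.143
G0 X12.000 Y6.000
G1 X10.854 Y9.527
G1 X7.854 Y11.706
G1 X4.146 Y11.706
G1 X1.146 Y9.527
G1 X0.000 Y6.000
G1 X1.146 Y2.473
G1 X4.146 Y0.294
G1 X7.854 Y0.294
G1 X10.854 Y2.473
G1 X12.000 Y6.000
; layer 7
G0 Z20.000
G0 X12.000 Y6.000
G1 X10.854 Y9.527
G1 X7.854 Y11.706
G1 X4.146 Y11.706
G1 X1.146 Y9.527
G1 X0.000 Y6.000
G1 X1.146 Y2.473
G1 X4.146 Y0.294
G1 X7.854 Y0.294
G1 X10.854 Y2.473
G1 X12.000 Y6.000
M2 ; end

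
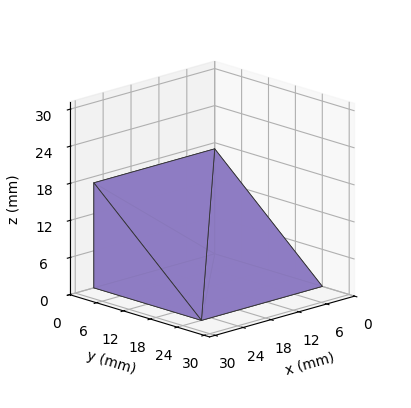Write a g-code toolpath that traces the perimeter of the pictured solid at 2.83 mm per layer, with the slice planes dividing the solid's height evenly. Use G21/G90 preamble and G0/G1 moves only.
Reading the render: the shape is a wedge (ramp): 26 × 24 mm base, rising to 17 mm along the y=0 edge and sloping linearly to z=0 at y=24 (dimensions read to the nearest mm from the axis ticks). For the g-code, the solid's height is divided into equal slices at the stated Δz and each level perimeter traced with G1 moves after a G0 lift.

; perimeter-only toolpath
G21 ; units = mm
G90 ; absolute positioning
G28 ; home
; layer 1
G0 Z2.83
G0 X0.00 Y0.00
G1 X26.00 Y0.00
G1 X26.00 Y20.00
G1 X0.00 Y20.00
G1 X0.00 Y0.00
; layer 2
G0 Z5.67
G0 X0.00 Y0.00
G1 X26.00 Y0.00
G1 X26.00 Y16.00
G1 X0.00 Y16.00
G1 X0.00 Y0.00
; layer 3
G0 Z8.50
G0 X0.00 Y0.00
G1 X26.00 Y0.00
G1 X26.00 Y12.00
G1 X0.00 Y12.00
G1 X0.00 Y0.00
; layer 4
G0 Z11.33
G0 X0.00 Y0.00
G1 X26.00 Y0.00
G1 X26.00 Y8.00
G1 X0.00 Y8.00
G1 X0.00 Y0.00
; layer 5
G0 Z14.17
G0 X0.00 Y0.00
G1 X26.00 Y0.00
G1 X26.00 Y4.00
G1 X0.00 Y4.00
G1 X0.00 Y0.00
M2 ; end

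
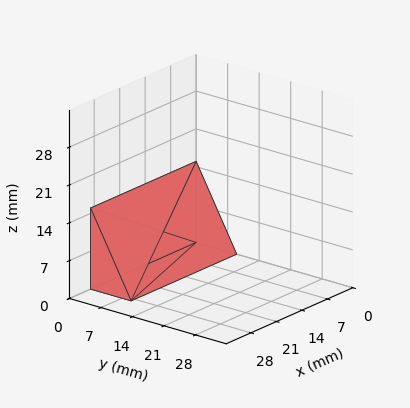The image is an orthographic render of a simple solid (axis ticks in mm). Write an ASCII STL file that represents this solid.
Reading the render: the shape is a wedge (ramp): 29 × 9 mm base, rising to 15 mm along the y=0 edge and sloping linearly to z=0 at y=9 (dimensions read to the nearest mm from the axis ticks). For the STL, each face is triangulated and given an outward normal.

solid part
  facet normal 0.0000 0.0000 -1.0000
    outer loop
      vertex 29.00 9.00 0.00
      vertex 29.00 0.00 0.00
      vertex 0.00 0.00 0.00
    endloop
  endfacet
  facet normal 0.0000 0.0000 -1.0000
    outer loop
      vertex 0.00 9.00 0.00
      vertex 29.00 9.00 0.00
      vertex 0.00 0.00 0.00
    endloop
  endfacet
  facet normal 0.0000 -1.0000 0.0000
    outer loop
      vertex 0.00 0.00 0.00
      vertex 29.00 0.00 0.00
      vertex 29.00 0.00 15.00
    endloop
  endfacet
  facet normal 0.0000 -1.0000 0.0000
    outer loop
      vertex 0.00 0.00 0.00
      vertex 29.00 0.00 15.00
      vertex 0.00 0.00 15.00
    endloop
  endfacet
  facet normal 0.0000 0.8575 0.5145
    outer loop
      vertex 0.00 0.00 15.00
      vertex 29.00 0.00 15.00
      vertex 29.00 9.00 0.00
    endloop
  endfacet
  facet normal 0.0000 0.8575 0.5145
    outer loop
      vertex 0.00 0.00 15.00
      vertex 29.00 9.00 0.00
      vertex 0.00 9.00 0.00
    endloop
  endfacet
  facet normal -1.0000 0.0000 0.0000
    outer loop
      vertex 0.00 0.00 15.00
      vertex 0.00 9.00 0.00
      vertex 0.00 0.00 0.00
    endloop
  endfacet
  facet normal 1.0000 0.0000 0.0000
    outer loop
      vertex 29.00 0.00 0.00
      vertex 29.00 9.00 0.00
      vertex 29.00 0.00 15.00
    endloop
  endfacet
endsolid part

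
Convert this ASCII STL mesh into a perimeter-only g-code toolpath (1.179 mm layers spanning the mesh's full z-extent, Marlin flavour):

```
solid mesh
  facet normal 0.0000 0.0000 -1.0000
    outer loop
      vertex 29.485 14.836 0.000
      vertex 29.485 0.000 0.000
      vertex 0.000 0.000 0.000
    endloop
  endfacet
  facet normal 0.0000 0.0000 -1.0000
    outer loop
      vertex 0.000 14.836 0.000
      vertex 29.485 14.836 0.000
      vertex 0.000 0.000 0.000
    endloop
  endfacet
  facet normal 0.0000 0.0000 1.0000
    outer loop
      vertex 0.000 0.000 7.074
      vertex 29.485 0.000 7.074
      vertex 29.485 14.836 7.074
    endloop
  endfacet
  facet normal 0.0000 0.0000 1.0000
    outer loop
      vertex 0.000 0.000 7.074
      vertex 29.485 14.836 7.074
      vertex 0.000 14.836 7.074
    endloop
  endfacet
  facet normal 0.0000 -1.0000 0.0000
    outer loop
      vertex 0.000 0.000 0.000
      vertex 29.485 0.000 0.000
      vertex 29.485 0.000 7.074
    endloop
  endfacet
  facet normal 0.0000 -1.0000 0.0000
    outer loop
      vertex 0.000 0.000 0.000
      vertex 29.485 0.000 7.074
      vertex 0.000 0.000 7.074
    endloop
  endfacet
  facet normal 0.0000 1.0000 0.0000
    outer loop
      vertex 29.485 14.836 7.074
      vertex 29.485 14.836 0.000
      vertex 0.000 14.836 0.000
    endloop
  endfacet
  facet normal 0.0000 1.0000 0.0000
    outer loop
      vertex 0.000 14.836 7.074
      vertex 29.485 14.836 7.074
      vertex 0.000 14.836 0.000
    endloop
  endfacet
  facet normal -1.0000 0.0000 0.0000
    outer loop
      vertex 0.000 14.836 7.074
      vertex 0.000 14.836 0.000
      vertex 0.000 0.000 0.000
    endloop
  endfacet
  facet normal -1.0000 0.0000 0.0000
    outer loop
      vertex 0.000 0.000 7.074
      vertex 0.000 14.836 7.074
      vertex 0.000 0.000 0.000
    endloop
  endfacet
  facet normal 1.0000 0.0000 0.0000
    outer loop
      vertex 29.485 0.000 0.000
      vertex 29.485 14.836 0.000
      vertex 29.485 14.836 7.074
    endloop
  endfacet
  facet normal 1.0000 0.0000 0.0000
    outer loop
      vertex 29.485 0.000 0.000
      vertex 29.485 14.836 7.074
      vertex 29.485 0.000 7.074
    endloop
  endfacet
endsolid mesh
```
; perimeter-only toolpath
G21 ; units = mm
G90 ; absolute positioning
G28 ; home
; layer 1
G0 Z1.179
G0 X0.000 Y0.000
G1 X29.485 Y0.000
G1 X29.485 Y14.836
G1 X0.000 Y14.836
G1 X0.000 Y0.000
; layer 2
G0 Z2.358
G0 X0.000 Y0.000
G1 X29.485 Y0.000
G1 X29.485 Y14.836
G1 X0.000 Y14.836
G1 X0.000 Y0.000
; layer 3
G0 Z3.537
G0 X0.000 Y0.000
G1 X29.485 Y0.000
G1 X29.485 Y14.836
G1 X0.000 Y14.836
G1 X0.000 Y0.000
; layer 4
G0 Z4.716
G0 X0.000 Y0.000
G1 X29.485 Y0.000
G1 X29.485 Y14.836
G1 X0.000 Y14.836
G1 X0.000 Y0.000
; layer 5
G0 Z5.895
G0 X0.000 Y0.000
G1 X29.485 Y0.000
G1 X29.485 Y14.836
G1 X0.000 Y14.836
G1 X0.000 Y0.000
; layer 6
G0 Z7.074
G0 X0.000 Y0.000
G1 X29.485 Y0.000
G1 X29.485 Y14.836
G1 X0.000 Y14.836
G1 X0.000 Y0.000
M2 ; end

The solid is a rectangular box, roughly 29.5 × 14.8 mm footprint and 7.07 mm tall. Slicing at Δz = 1.179 mm — 6 equal slices spanning the solid's height, so layer i sits at z = i·h/6 — gives 6 non-empty perimeters. Each is a 4-segment closed polygon; G0 lifts to the layer z and rapids to the start vertex, then G1 traces the edges.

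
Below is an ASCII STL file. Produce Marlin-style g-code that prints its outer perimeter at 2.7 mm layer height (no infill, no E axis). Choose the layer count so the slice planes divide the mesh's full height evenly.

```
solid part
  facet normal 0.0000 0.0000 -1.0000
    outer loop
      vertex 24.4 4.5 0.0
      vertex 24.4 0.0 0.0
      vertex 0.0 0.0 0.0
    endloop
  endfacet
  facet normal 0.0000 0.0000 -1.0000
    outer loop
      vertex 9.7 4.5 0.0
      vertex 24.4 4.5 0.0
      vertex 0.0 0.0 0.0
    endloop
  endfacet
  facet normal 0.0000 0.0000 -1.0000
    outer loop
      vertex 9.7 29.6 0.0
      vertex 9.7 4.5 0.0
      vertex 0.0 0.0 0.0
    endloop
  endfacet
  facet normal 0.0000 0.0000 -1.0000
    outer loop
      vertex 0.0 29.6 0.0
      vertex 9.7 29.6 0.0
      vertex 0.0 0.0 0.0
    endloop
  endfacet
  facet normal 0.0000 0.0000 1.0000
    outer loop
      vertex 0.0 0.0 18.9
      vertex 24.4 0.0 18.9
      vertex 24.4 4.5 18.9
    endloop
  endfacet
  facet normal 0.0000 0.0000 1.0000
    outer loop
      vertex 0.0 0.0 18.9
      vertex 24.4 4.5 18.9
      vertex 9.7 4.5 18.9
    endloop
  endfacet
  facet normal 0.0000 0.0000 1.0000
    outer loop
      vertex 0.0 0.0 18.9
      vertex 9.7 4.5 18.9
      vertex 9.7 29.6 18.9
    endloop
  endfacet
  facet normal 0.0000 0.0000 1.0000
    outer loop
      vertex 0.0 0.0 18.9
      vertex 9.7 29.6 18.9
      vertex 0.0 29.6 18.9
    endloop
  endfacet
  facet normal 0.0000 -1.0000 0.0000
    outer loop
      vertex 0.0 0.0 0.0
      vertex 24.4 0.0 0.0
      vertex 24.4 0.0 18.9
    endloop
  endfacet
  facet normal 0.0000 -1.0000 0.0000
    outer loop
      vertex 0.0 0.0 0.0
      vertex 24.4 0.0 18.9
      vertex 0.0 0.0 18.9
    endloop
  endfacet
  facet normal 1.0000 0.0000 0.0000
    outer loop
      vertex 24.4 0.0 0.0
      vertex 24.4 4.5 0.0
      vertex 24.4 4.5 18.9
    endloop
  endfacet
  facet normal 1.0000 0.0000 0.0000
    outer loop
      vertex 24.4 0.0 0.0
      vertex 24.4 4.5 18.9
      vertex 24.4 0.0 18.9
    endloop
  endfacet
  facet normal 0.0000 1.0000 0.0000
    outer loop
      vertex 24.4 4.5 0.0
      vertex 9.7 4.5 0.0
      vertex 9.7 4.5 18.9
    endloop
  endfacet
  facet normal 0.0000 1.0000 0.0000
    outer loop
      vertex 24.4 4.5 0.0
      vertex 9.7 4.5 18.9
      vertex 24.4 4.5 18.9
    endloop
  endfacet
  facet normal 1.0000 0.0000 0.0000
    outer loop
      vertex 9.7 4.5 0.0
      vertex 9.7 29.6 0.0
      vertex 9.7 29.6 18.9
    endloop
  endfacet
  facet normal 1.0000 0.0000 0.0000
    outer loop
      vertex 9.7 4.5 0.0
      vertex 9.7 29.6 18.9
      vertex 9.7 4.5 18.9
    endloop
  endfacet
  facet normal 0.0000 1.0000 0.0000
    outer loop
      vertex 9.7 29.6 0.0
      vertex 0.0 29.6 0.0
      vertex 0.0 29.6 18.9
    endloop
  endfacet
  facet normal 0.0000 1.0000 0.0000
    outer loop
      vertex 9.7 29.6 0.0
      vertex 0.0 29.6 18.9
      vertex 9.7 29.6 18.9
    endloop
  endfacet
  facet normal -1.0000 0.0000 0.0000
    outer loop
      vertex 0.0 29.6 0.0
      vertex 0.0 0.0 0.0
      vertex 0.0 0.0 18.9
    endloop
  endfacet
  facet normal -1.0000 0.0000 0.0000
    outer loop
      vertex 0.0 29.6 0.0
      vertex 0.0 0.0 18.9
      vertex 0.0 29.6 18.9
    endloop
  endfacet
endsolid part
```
; perimeter-only toolpath
G21 ; units = mm
G90 ; absolute positioning
G28 ; home
; layer 1
G0 Z2.7
G0 X0.0 Y0.0
G1 X24.4 Y0.0
G1 X24.4 Y4.5
G1 X9.7 Y4.5
G1 X9.7 Y29.6
G1 X0.0 Y29.6
G1 X0.0 Y0.0
; layer 2
G0 Z5.4
G0 X0.0 Y0.0
G1 X24.4 Y0.0
G1 X24.4 Y4.5
G1 X9.7 Y4.5
G1 X9.7 Y29.6
G1 X0.0 Y29.6
G1 X0.0 Y0.0
; layer 3
G0 Z8.1
G0 X0.0 Y0.0
G1 X24.4 Y0.0
G1 X24.4 Y4.5
G1 X9.7 Y4.5
G1 X9.7 Y29.6
G1 X0.0 Y29.6
G1 X0.0 Y0.0
; layer 4
G0 Z10.8
G0 X0.0 Y0.0
G1 X24.4 Y0.0
G1 X24.4 Y4.5
G1 X9.7 Y4.5
G1 X9.7 Y29.6
G1 X0.0 Y29.6
G1 X0.0 Y0.0
; layer 5
G0 Z13.5
G0 X0.0 Y0.0
G1 X24.4 Y0.0
G1 X24.4 Y4.5
G1 X9.7 Y4.5
G1 X9.7 Y29.6
G1 X0.0 Y29.6
G1 X0.0 Y0.0
; layer 6
G0 Z16.2
G0 X0.0 Y0.0
G1 X24.4 Y0.0
G1 X24.4 Y4.5
G1 X9.7 Y4.5
G1 X9.7 Y29.6
G1 X0.0 Y29.6
G1 X0.0 Y0.0
; layer 7
G0 Z18.9
G0 X0.0 Y0.0
G1 X24.4 Y0.0
G1 X24.4 Y4.5
G1 X9.7 Y4.5
G1 X9.7 Y29.6
G1 X0.0 Y29.6
G1 X0.0 Y0.0
M2 ; end

The solid is an L-shaped prism: outer 24.4 × 29.6 mm, arm thicknesses ≈ 4.5 mm (horizontal) and 9.7 mm (vertical), extruded 18.9 mm in z. Slicing at Δz = 2.7 mm — 7 equal slices spanning the solid's height, so layer i sits at z = i·h/7 — gives 7 non-empty perimeters. Each is a 6-segment closed polygon; G0 lifts to the layer z and rapids to the start vertex, then G1 traces the edges.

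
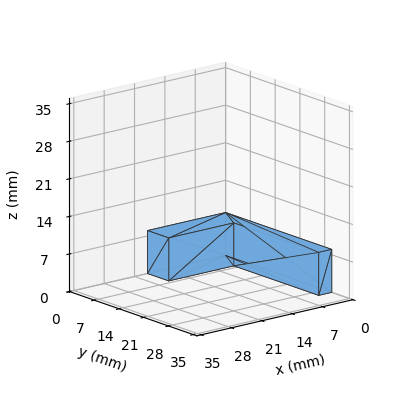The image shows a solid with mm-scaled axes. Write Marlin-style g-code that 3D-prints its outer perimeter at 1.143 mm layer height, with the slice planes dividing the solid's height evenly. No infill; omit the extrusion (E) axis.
Reading the render: the shape is an L-shaped prism: outer 18 × 30 mm, arm thicknesses ≈ 6 mm (horizontal) and 3 mm (vertical), extruded 8 mm in z (dimensions read to the nearest mm from the axis ticks). For the g-code, the solid's height is divided into equal slices at the stated Δz and each level perimeter traced with G1 moves after a G0 lift.

; perimeter-only toolpath
G21 ; units = mm
G90 ; absolute positioning
G28 ; home
; layer 1
G0 Z1.143
G0 X0.000 Y0.000
G1 X18.000 Y0.000
G1 X18.000 Y6.000
G1 X3.000 Y6.000
G1 X3.000 Y30.000
G1 X0.000 Y30.000
G1 X0.000 Y0.000
; layer 2
G0 Z2.286
G0 X0.000 Y0.000
G1 X18.000 Y0.000
G1 X18.000 Y6.000
G1 X3.000 Y6.000
G1 X3.000 Y30.000
G1 X0.000 Y30.000
G1 X0.000 Y0.000
; layer 3
G0 Z3.429
G0 X0.000 Y0.000
G1 X18.000 Y0.000
G1 X18.000 Y6.000
G1 X3.000 Y6.000
G1 X3.000 Y30.000
G1 X0.000 Y30.000
G1 X0.000 Y0.000
; layer 4
G0 Z4.571
G0 X0.000 Y0.000
G1 X18.000 Y0.000
G1 X18.000 Y6.000
G1 X3.000 Y6.000
G1 X3.000 Y30.000
G1 X0.000 Y30.000
G1 X0.000 Y0.000
; layer 5
G0 Z5.714
G0 X0.000 Y0.000
G1 X18.000 Y0.000
G1 X18.000 Y6.000
G1 X3.000 Y6.000
G1 X3.000 Y30.000
G1 X0.000 Y30.000
G1 X0.000 Y0.000
; layer 6
G0 Z6.857
G0 X0.000 Y0.000
G1 X18.000 Y0.000
G1 X18.000 Y6.000
G1 X3.000 Y6.000
G1 X3.000 Y30.000
G1 X0.000 Y30.000
G1 X0.000 Y0.000
; layer 7
G0 Z8.000
G0 X0.000 Y0.000
G1 X18.000 Y0.000
G1 X18.000 Y6.000
G1 X3.000 Y6.000
G1 X3.000 Y30.000
G1 X0.000 Y30.000
G1 X0.000 Y0.000
M2 ; end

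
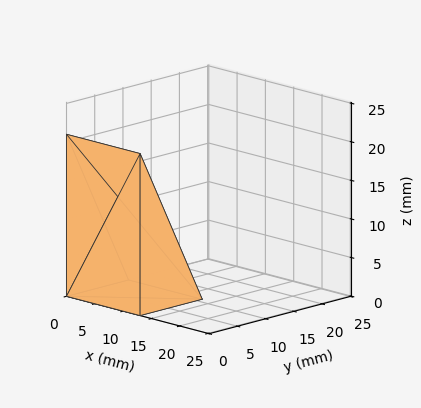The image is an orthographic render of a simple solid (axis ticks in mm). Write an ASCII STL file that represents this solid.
Reading the render: the shape is a wedge (ramp): 13 × 11 mm base, rising to 21 mm along the y=0 edge and sloping linearly to z=0 at y=11 (dimensions read to the nearest mm from the axis ticks). For the STL, each face is triangulated and given an outward normal.

solid part
  facet normal 0.0000 0.0000 -1.0000
    outer loop
      vertex 13.000 11.000 0.000
      vertex 13.000 0.000 0.000
      vertex 0.000 0.000 0.000
    endloop
  endfacet
  facet normal 0.0000 0.0000 -1.0000
    outer loop
      vertex 0.000 11.000 0.000
      vertex 13.000 11.000 0.000
      vertex 0.000 0.000 0.000
    endloop
  endfacet
  facet normal 0.0000 -1.0000 0.0000
    outer loop
      vertex 0.000 0.000 0.000
      vertex 13.000 0.000 0.000
      vertex 13.000 0.000 21.000
    endloop
  endfacet
  facet normal 0.0000 -1.0000 0.0000
    outer loop
      vertex 0.000 0.000 0.000
      vertex 13.000 0.000 21.000
      vertex 0.000 0.000 21.000
    endloop
  endfacet
  facet normal 0.0000 0.8858 0.4640
    outer loop
      vertex 0.000 0.000 21.000
      vertex 13.000 0.000 21.000
      vertex 13.000 11.000 0.000
    endloop
  endfacet
  facet normal 0.0000 0.8858 0.4640
    outer loop
      vertex 0.000 0.000 21.000
      vertex 13.000 11.000 0.000
      vertex 0.000 11.000 0.000
    endloop
  endfacet
  facet normal -1.0000 0.0000 0.0000
    outer loop
      vertex 0.000 0.000 21.000
      vertex 0.000 11.000 0.000
      vertex 0.000 0.000 0.000
    endloop
  endfacet
  facet normal 1.0000 0.0000 0.0000
    outer loop
      vertex 13.000 0.000 0.000
      vertex 13.000 11.000 0.000
      vertex 13.000 0.000 21.000
    endloop
  endfacet
endsolid part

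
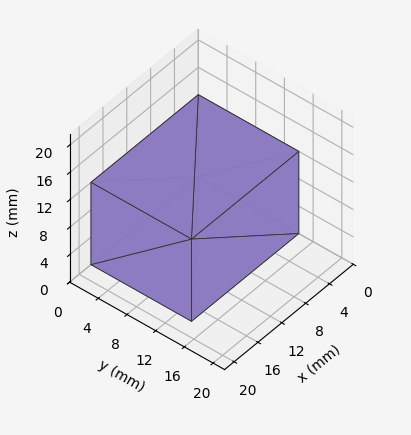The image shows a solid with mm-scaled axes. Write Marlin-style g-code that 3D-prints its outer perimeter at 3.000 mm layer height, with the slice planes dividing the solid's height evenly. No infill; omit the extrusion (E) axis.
Reading the render: the shape is a rectangular box, roughly 18 × 14 mm footprint and 12 mm tall (dimensions read to the nearest mm from the axis ticks). For the g-code, the solid's height is divided into equal slices at the stated Δz and each level perimeter traced with G1 moves after a G0 lift.

; perimeter-only toolpath
G21 ; units = mm
G90 ; absolute positioning
G28 ; home
; layer 1
G0 Z3.000
G0 X0.000 Y0.000
G1 X18.000 Y0.000
G1 X18.000 Y14.000
G1 X0.000 Y14.000
G1 X0.000 Y0.000
; layer 2
G0 Z6.000
G0 X0.000 Y0.000
G1 X18.000 Y0.000
G1 X18.000 Y14.000
G1 X0.000 Y14.000
G1 X0.000 Y0.000
; layer 3
G0 Z9.000
G0 X0.000 Y0.000
G1 X18.000 Y0.000
G1 X18.000 Y14.000
G1 X0.000 Y14.000
G1 X0.000 Y0.000
; layer 4
G0 Z12.000
G0 X0.000 Y0.000
G1 X18.000 Y0.000
G1 X18.000 Y14.000
G1 X0.000 Y14.000
G1 X0.000 Y0.000
M2 ; end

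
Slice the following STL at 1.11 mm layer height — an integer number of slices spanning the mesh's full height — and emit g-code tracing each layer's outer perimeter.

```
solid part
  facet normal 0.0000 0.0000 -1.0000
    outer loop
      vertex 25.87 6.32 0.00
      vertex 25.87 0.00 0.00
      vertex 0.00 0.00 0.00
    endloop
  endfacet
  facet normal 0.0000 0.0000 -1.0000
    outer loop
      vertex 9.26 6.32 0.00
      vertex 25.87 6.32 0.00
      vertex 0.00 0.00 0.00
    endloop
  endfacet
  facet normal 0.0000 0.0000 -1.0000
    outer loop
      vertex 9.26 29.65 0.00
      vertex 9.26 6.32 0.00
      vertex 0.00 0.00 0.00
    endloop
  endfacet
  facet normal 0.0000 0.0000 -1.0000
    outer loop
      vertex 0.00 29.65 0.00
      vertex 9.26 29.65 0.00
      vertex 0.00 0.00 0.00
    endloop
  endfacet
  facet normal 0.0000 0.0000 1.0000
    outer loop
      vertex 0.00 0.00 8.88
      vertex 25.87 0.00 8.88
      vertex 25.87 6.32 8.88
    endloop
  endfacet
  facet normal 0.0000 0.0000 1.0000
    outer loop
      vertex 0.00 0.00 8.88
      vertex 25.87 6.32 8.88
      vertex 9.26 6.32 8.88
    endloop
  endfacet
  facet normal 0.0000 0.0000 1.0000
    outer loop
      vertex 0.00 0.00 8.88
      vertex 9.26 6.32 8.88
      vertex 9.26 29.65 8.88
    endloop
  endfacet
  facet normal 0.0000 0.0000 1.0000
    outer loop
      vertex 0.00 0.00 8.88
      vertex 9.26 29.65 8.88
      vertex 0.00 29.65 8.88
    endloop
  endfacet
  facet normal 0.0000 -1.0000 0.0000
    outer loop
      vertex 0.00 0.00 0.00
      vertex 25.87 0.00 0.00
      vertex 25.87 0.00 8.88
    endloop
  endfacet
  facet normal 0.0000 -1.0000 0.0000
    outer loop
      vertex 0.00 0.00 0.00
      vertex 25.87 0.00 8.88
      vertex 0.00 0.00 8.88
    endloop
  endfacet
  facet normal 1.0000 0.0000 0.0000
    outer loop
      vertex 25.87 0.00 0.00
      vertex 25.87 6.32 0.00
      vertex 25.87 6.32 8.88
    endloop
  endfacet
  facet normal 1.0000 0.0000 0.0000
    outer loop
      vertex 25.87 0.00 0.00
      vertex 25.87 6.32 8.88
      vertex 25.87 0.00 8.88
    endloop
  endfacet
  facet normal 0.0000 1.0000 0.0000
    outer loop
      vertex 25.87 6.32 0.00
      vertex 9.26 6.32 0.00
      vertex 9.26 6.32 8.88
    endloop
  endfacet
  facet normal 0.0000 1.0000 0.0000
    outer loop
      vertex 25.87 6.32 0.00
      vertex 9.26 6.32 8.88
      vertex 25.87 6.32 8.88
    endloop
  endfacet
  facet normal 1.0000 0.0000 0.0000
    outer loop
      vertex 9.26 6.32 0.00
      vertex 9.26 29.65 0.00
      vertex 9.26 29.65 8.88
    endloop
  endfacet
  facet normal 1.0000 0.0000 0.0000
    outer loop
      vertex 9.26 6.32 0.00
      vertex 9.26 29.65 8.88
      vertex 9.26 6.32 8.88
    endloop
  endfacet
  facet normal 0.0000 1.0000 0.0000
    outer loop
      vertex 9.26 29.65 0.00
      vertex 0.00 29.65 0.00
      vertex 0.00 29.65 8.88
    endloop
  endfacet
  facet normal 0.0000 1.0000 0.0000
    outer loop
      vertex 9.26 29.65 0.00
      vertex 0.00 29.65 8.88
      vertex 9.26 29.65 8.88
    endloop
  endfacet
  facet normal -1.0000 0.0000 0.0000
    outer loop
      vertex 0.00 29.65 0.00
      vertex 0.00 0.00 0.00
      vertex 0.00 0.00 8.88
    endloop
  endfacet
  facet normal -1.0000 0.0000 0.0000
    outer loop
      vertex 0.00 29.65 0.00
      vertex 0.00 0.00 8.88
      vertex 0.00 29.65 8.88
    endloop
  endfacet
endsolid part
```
; perimeter-only toolpath
G21 ; units = mm
G90 ; absolute positioning
G28 ; home
; layer 1
G0 Z1.11
G0 X0.00 Y0.00
G1 X25.87 Y0.00
G1 X25.87 Y6.32
G1 X9.26 Y6.32
G1 X9.26 Y29.65
G1 X0.00 Y29.65
G1 X0.00 Y0.00
; layer 2
G0 Z2.22
G0 X0.00 Y0.00
G1 X25.87 Y0.00
G1 X25.87 Y6.32
G1 X9.26 Y6.32
G1 X9.26 Y29.65
G1 X0.00 Y29.65
G1 X0.00 Y0.00
; layer 3
G0 Z3.33
G0 X0.00 Y0.00
G1 X25.87 Y0.00
G1 X25.87 Y6.32
G1 X9.26 Y6.32
G1 X9.26 Y29.65
G1 X0.00 Y29.65
G1 X0.00 Y0.00
; layer 4
G0 Z4.44
G0 X0.00 Y0.00
G1 X25.87 Y0.00
G1 X25.87 Y6.32
G1 X9.26 Y6.32
G1 X9.26 Y29.65
G1 X0.00 Y29.65
G1 X0.00 Y0.00
; layer 5
G0 Z5.55
G0 X0.00 Y0.00
G1 X25.87 Y0.00
G1 X25.87 Y6.32
G1 X9.26 Y6.32
G1 X9.26 Y29.65
G1 X0.00 Y29.65
G1 X0.00 Y0.00
; layer 6
G0 Z6.66
G0 X0.00 Y0.00
G1 X25.87 Y0.00
G1 X25.87 Y6.32
G1 X9.26 Y6.32
G1 X9.26 Y29.65
G1 X0.00 Y29.65
G1 X0.00 Y0.00
; layer 7
G0 Z7.77
G0 X0.00 Y0.00
G1 X25.87 Y0.00
G1 X25.87 Y6.32
G1 X9.26 Y6.32
G1 X9.26 Y29.65
G1 X0.00 Y29.65
G1 X0.00 Y0.00
; layer 8
G0 Z8.88
G0 X0.00 Y0.00
G1 X25.87 Y0.00
G1 X25.87 Y6.32
G1 X9.26 Y6.32
G1 X9.26 Y29.65
G1 X0.00 Y29.65
G1 X0.00 Y0.00
M2 ; end

The solid is an L-shaped prism: outer 25.9 × 29.6 mm, arm thicknesses ≈ 6.32 mm (horizontal) and 9.26 mm (vertical), extruded 8.88 mm in z. Slicing at Δz = 1.11 mm — 8 equal slices spanning the solid's height, so layer i sits at z = i·h/8 — gives 8 non-empty perimeters. Each is a 6-segment closed polygon; G0 lifts to the layer z and rapids to the start vertex, then G1 traces the edges.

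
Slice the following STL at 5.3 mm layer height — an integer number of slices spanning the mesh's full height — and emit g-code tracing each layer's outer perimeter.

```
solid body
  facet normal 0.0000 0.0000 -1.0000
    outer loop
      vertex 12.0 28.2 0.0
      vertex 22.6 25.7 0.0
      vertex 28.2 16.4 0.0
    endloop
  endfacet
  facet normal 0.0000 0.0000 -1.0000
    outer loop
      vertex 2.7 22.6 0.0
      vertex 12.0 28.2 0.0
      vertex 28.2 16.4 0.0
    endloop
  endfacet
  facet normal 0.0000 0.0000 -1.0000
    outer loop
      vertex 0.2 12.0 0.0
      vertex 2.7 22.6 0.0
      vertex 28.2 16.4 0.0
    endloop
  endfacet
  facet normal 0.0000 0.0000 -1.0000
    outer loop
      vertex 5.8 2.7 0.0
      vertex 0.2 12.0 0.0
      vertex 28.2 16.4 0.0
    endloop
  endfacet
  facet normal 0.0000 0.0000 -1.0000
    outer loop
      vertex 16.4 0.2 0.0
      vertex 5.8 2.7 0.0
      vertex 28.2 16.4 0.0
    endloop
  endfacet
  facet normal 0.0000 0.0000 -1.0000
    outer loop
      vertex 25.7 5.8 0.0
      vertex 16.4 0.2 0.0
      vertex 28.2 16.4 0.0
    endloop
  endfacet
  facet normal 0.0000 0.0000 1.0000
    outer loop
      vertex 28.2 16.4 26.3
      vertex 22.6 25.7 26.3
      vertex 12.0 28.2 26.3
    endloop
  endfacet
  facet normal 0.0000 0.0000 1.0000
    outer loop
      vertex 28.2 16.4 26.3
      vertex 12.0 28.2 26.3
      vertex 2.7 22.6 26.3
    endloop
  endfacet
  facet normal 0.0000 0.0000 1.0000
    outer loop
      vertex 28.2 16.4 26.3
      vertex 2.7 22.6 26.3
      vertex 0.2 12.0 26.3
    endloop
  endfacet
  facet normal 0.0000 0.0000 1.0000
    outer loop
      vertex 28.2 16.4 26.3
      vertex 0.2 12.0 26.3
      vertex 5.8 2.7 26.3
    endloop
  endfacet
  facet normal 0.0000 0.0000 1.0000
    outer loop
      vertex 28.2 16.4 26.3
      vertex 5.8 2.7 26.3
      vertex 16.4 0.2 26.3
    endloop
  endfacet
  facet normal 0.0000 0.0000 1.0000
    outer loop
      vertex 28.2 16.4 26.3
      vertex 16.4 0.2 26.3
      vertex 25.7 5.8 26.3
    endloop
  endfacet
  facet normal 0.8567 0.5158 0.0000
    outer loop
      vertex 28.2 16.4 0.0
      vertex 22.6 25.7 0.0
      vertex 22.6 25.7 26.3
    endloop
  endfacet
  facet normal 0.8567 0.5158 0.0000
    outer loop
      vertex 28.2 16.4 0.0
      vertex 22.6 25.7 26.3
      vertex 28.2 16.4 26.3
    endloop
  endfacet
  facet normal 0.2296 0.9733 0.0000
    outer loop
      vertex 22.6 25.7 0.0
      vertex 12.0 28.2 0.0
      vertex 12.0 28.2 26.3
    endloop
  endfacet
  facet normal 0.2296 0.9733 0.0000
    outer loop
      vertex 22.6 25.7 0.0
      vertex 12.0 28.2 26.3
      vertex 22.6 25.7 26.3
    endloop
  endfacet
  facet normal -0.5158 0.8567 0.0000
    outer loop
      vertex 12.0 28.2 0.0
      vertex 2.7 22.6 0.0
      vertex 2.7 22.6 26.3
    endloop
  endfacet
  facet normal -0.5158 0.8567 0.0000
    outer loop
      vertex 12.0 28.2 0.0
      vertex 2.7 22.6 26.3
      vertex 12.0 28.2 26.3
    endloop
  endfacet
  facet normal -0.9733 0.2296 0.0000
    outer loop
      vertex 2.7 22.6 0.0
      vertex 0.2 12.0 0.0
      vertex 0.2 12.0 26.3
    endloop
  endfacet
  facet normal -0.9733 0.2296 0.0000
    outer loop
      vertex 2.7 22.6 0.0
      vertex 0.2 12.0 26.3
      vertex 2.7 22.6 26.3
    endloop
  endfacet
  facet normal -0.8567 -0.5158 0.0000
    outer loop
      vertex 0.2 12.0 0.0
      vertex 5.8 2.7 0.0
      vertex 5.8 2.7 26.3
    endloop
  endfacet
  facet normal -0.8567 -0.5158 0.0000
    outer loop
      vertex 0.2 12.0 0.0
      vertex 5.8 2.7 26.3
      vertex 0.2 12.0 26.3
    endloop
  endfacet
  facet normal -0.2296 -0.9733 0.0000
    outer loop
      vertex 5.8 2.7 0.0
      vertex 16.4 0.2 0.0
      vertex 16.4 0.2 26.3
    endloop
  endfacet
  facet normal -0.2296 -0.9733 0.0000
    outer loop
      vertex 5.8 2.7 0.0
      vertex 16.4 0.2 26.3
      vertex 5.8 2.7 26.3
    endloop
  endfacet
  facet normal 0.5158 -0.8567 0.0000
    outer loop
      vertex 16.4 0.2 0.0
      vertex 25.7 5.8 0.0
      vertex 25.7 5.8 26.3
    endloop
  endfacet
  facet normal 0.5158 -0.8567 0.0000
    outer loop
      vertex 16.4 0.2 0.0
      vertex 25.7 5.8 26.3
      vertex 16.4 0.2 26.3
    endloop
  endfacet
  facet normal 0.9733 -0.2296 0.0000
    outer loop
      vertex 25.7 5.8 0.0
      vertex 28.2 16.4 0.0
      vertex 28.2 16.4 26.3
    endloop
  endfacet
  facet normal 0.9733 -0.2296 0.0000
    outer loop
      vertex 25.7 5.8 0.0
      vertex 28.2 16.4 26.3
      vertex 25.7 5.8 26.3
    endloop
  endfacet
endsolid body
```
; perimeter-only toolpath
G21 ; units = mm
G90 ; absolute positioning
G28 ; home
; layer 1
G0 Z5.3
G0 X28.2 Y16.4
G1 X22.6 Y25.7
G1 X12.0 Y28.2
G1 X2.7 Y22.6
G1 X0.2 Y12.0
G1 X5.8 Y2.7
G1 X16.4 Y0.2
G1 X25.7 Y5.8
G1 X28.2 Y16.4
; layer 2
G0 Z10.5
G0 X28.2 Y16.4
G1 X22.6 Y25.7
G1 X12.0 Y28.2
G1 X2.7 Y22.6
G1 X0.2 Y12.0
G1 X5.8 Y2.7
G1 X16.4 Y0.2
G1 X25.7 Y5.8
G1 X28.2 Y16.4
; layer 3
G0 Z15.8
G0 X28.2 Y16.4
G1 X22.6 Y25.7
G1 X12.0 Y28.2
G1 X2.7 Y22.6
G1 X0.2 Y12.0
G1 X5.8 Y2.7
G1 X16.4 Y0.2
G1 X25.7 Y5.8
G1 X28.2 Y16.4
; layer 4
G0 Z21.0
G0 X28.2 Y16.4
G1 X22.6 Y25.7
G1 X12.0 Y28.2
G1 X2.7 Y22.6
G1 X0.2 Y12.0
G1 X5.8 Y2.7
G1 X16.4 Y0.2
G1 X25.7 Y5.8
G1 X28.2 Y16.4
; layer 5
G0 Z26.3
G0 X28.2 Y16.4
G1 X22.6 Y25.7
G1 X12.0 Y28.2
G1 X2.7 Y22.6
G1 X0.2 Y12.0
G1 X5.8 Y2.7
G1 X16.4 Y0.2
G1 X25.7 Y5.8
G1 X28.2 Y16.4
M2 ; end

The solid is a regular 8-sided prism (a cylinder approximated with 8 flat sides), circumscribed radius ≈ 14.2 mm, height ≈ 26.3 mm. Slicing at Δz = 5.3 mm — 5 equal slices spanning the solid's height, so layer i sits at z = i·h/5 — gives 5 non-empty perimeters. Each is a 8-segment closed polygon; G0 lifts to the layer z and rapids to the start vertex, then G1 traces the edges.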